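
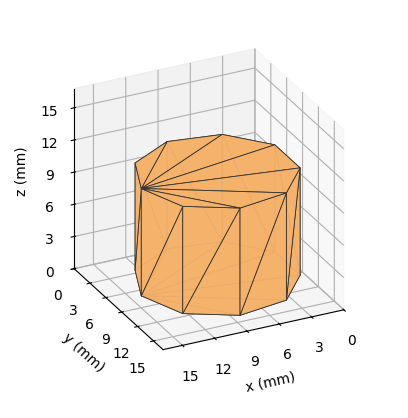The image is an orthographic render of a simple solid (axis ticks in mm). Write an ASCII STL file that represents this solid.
Reading the render: the shape is a regular 9-sided prism (a cylinder approximated with 9 flat sides), circumscribed radius ≈ 7 mm, height ≈ 10 mm (dimensions read to the nearest mm from the axis ticks). For the STL, each face is triangulated and given an outward normal.

solid part
  facet normal 0.0000 0.0000 -1.0000
    outer loop
      vertex 8.216 13.894 0.000
      vertex 12.362 11.500 0.000
      vertex 14.000 7.000 0.000
    endloop
  endfacet
  facet normal 0.0000 0.0000 -1.0000
    outer loop
      vertex 3.500 13.062 0.000
      vertex 8.216 13.894 0.000
      vertex 14.000 7.000 0.000
    endloop
  endfacet
  facet normal 0.0000 0.0000 -1.0000
    outer loop
      vertex 0.422 9.394 0.000
      vertex 3.500 13.062 0.000
      vertex 14.000 7.000 0.000
    endloop
  endfacet
  facet normal 0.0000 0.0000 -1.0000
    outer loop
      vertex 0.422 4.606 0.000
      vertex 0.422 9.394 0.000
      vertex 14.000 7.000 0.000
    endloop
  endfacet
  facet normal 0.0000 0.0000 -1.0000
    outer loop
      vertex 3.500 0.938 0.000
      vertex 0.422 4.606 0.000
      vertex 14.000 7.000 0.000
    endloop
  endfacet
  facet normal 0.0000 0.0000 -1.0000
    outer loop
      vertex 8.216 0.106 0.000
      vertex 3.500 0.938 0.000
      vertex 14.000 7.000 0.000
    endloop
  endfacet
  facet normal 0.0000 0.0000 -1.0000
    outer loop
      vertex 12.362 2.500 0.000
      vertex 8.216 0.106 0.000
      vertex 14.000 7.000 0.000
    endloop
  endfacet
  facet normal 0.0000 0.0000 1.0000
    outer loop
      vertex 14.000 7.000 10.000
      vertex 12.362 11.500 10.000
      vertex 8.216 13.894 10.000
    endloop
  endfacet
  facet normal 0.0000 0.0000 1.0000
    outer loop
      vertex 14.000 7.000 10.000
      vertex 8.216 13.894 10.000
      vertex 3.500 13.062 10.000
    endloop
  endfacet
  facet normal 0.0000 0.0000 1.0000
    outer loop
      vertex 14.000 7.000 10.000
      vertex 3.500 13.062 10.000
      vertex 0.422 9.394 10.000
    endloop
  endfacet
  facet normal 0.0000 0.0000 1.0000
    outer loop
      vertex 14.000 7.000 10.000
      vertex 0.422 9.394 10.000
      vertex 0.422 4.606 10.000
    endloop
  endfacet
  facet normal 0.0000 0.0000 1.0000
    outer loop
      vertex 14.000 7.000 10.000
      vertex 0.422 4.606 10.000
      vertex 3.500 0.938 10.000
    endloop
  endfacet
  facet normal 0.0000 0.0000 1.0000
    outer loop
      vertex 14.000 7.000 10.000
      vertex 3.500 0.938 10.000
      vertex 8.216 0.106 10.000
    endloop
  endfacet
  facet normal 0.0000 0.0000 1.0000
    outer loop
      vertex 14.000 7.000 10.000
      vertex 8.216 0.106 10.000
      vertex 12.362 2.500 10.000
    endloop
  endfacet
  facet normal 0.9397 0.3420 0.0000
    outer loop
      vertex 14.000 7.000 0.000
      vertex 12.362 11.500 0.000
      vertex 12.362 11.500 10.000
    endloop
  endfacet
  facet normal 0.9397 0.3420 0.0000
    outer loop
      vertex 14.000 7.000 0.000
      vertex 12.362 11.500 10.000
      vertex 14.000 7.000 10.000
    endloop
  endfacet
  facet normal 0.5000 0.8660 0.0000
    outer loop
      vertex 12.362 11.500 0.000
      vertex 8.216 13.894 0.000
      vertex 8.216 13.894 10.000
    endloop
  endfacet
  facet normal 0.5000 0.8660 0.0000
    outer loop
      vertex 12.362 11.500 0.000
      vertex 8.216 13.894 10.000
      vertex 12.362 11.500 10.000
    endloop
  endfacet
  facet normal -0.1737 0.9848 0.0000
    outer loop
      vertex 8.216 13.894 0.000
      vertex 3.500 13.062 0.000
      vertex 3.500 13.062 10.000
    endloop
  endfacet
  facet normal -0.1737 0.9848 0.0000
    outer loop
      vertex 8.216 13.894 0.000
      vertex 3.500 13.062 10.000
      vertex 8.216 13.894 10.000
    endloop
  endfacet
  facet normal -0.7660 0.6428 0.0000
    outer loop
      vertex 3.500 13.062 0.000
      vertex 0.422 9.394 0.000
      vertex 0.422 9.394 10.000
    endloop
  endfacet
  facet normal -0.7660 0.6428 0.0000
    outer loop
      vertex 3.500 13.062 0.000
      vertex 0.422 9.394 10.000
      vertex 3.500 13.062 10.000
    endloop
  endfacet
  facet normal -1.0000 0.0000 0.0000
    outer loop
      vertex 0.422 9.394 0.000
      vertex 0.422 4.606 0.000
      vertex 0.422 4.606 10.000
    endloop
  endfacet
  facet normal -1.0000 0.0000 0.0000
    outer loop
      vertex 0.422 9.394 0.000
      vertex 0.422 4.606 10.000
      vertex 0.422 9.394 10.000
    endloop
  endfacet
  facet normal -0.7660 -0.6428 0.0000
    outer loop
      vertex 0.422 4.606 0.000
      vertex 3.500 0.938 0.000
      vertex 3.500 0.938 10.000
    endloop
  endfacet
  facet normal -0.7660 -0.6428 0.0000
    outer loop
      vertex 0.422 4.606 0.000
      vertex 3.500 0.938 10.000
      vertex 0.422 4.606 10.000
    endloop
  endfacet
  facet normal -0.1737 -0.9848 0.0000
    outer loop
      vertex 3.500 0.938 0.000
      vertex 8.216 0.106 0.000
      vertex 8.216 0.106 10.000
    endloop
  endfacet
  facet normal -0.1737 -0.9848 0.0000
    outer loop
      vertex 3.500 0.938 0.000
      vertex 8.216 0.106 10.000
      vertex 3.500 0.938 10.000
    endloop
  endfacet
  facet normal 0.5000 -0.8660 0.0000
    outer loop
      vertex 8.216 0.106 0.000
      vertex 12.362 2.500 0.000
      vertex 12.362 2.500 10.000
    endloop
  endfacet
  facet normal 0.5000 -0.8660 0.0000
    outer loop
      vertex 8.216 0.106 0.000
      vertex 12.362 2.500 10.000
      vertex 8.216 0.106 10.000
    endloop
  endfacet
  facet normal 0.9397 -0.3420 0.0000
    outer loop
      vertex 12.362 2.500 0.000
      vertex 14.000 7.000 0.000
      vertex 14.000 7.000 10.000
    endloop
  endfacet
  facet normal 0.9397 -0.3420 0.0000
    outer loop
      vertex 12.362 2.500 0.000
      vertex 14.000 7.000 10.000
      vertex 12.362 2.500 10.000
    endloop
  endfacet
endsolid part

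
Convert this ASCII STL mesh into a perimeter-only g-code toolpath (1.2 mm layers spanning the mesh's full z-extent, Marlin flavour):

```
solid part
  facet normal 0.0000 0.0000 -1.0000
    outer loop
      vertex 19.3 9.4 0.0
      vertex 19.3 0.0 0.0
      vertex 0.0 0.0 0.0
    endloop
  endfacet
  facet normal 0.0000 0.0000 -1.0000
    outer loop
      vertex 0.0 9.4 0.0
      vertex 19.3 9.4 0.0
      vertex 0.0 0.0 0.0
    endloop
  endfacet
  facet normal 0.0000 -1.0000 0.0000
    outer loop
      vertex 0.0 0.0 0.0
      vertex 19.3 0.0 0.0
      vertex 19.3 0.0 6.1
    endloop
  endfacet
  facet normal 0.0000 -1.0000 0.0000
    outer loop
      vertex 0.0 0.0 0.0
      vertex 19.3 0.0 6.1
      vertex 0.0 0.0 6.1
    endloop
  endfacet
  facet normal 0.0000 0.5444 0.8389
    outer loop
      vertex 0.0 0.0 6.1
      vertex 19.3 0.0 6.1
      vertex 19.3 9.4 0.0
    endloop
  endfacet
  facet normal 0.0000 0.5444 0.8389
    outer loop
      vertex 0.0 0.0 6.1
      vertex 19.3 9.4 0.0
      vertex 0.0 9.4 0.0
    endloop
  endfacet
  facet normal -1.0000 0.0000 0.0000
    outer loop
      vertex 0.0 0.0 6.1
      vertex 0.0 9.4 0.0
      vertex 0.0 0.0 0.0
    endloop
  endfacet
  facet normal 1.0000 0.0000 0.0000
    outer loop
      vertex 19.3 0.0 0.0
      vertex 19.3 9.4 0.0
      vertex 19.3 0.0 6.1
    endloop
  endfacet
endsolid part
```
; perimeter-only toolpath
G21 ; units = mm
G90 ; absolute positioning
G28 ; home
; layer 1
G0 Z1.2
G0 X0.0 Y0.0
G1 X19.3 Y0.0
G1 X19.3 Y7.5
G1 X0.0 Y7.5
G1 X0.0 Y0.0
; layer 2
G0 Z2.4
G0 X0.0 Y0.0
G1 X19.3 Y0.0
G1 X19.3 Y5.6
G1 X0.0 Y5.6
G1 X0.0 Y0.0
; layer 3
G0 Z3.7
G0 X0.0 Y0.0
G1 X19.3 Y0.0
G1 X19.3 Y3.8
G1 X0.0 Y3.8
G1 X0.0 Y0.0
; layer 4
G0 Z4.9
G0 X0.0 Y0.0
G1 X19.3 Y0.0
G1 X19.3 Y1.9
G1 X0.0 Y1.9
G1 X0.0 Y0.0
M2 ; end

The solid is a wedge (ramp): 19.3 × 9.4 mm base, rising to 6.1 mm along the y=0 edge and sloping linearly to z=0 at y=9.4. Slicing at Δz = 1.2 mm — 5 equal slices spanning the solid's height, so layer i sits at z = i·h/5 — gives 4 non-empty perimeters. Each is a 4-segment closed polygon; G0 lifts to the layer z and rapids to the start vertex, then G1 traces the edges. The cross-section shrinks linearly with z (the slice at the apex is degenerate and omitted).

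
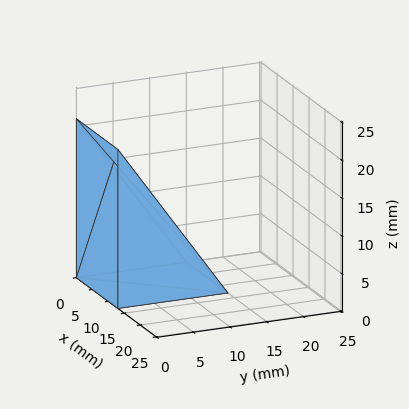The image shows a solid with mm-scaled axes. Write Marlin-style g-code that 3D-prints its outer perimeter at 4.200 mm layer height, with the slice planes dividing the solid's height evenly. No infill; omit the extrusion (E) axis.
Reading the render: the shape is a wedge (ramp): 13 × 15 mm base, rising to 21 mm along the y=0 edge and sloping linearly to z=0 at y=15 (dimensions read to the nearest mm from the axis ticks). For the g-code, the solid's height is divided into equal slices at the stated Δz and each level perimeter traced with G1 moves after a G0 lift.

; perimeter-only toolpath
G21 ; units = mm
G90 ; absolute positioning
G28 ; home
; layer 1
G0 Z4.200
G0 X0.000 Y0.000
G1 X13.000 Y0.000
G1 X13.000 Y12.000
G1 X0.000 Y12.000
G1 X0.000 Y0.000
; layer 2
G0 Z8.400
G0 X0.000 Y0.000
G1 X13.000 Y0.000
G1 X13.000 Y9.000
G1 X0.000 Y9.000
G1 X0.000 Y0.000
; layer 3
G0 Z12.600
G0 X0.000 Y0.000
G1 X13.000 Y0.000
G1 X13.000 Y6.000
G1 X0.000 Y6.000
G1 X0.000 Y0.000
; layer 4
G0 Z16.800
G0 X0.000 Y0.000
G1 X13.000 Y0.000
G1 X13.000 Y3.000
G1 X0.000 Y3.000
G1 X0.000 Y0.000
M2 ; end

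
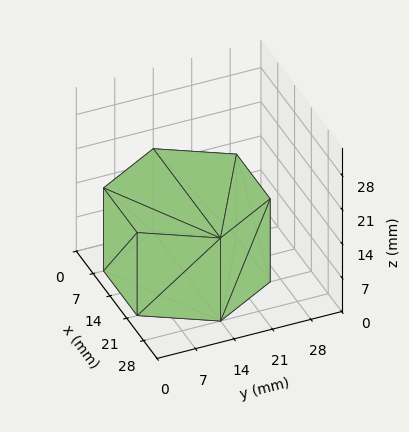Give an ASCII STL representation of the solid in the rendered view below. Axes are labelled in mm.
Reading the render: the shape is a regular 6-sided prism (a cylinder approximated with 6 flat sides), circumscribed radius ≈ 14 mm, height ≈ 17 mm (dimensions read to the nearest mm from the axis ticks). For the STL, each face is triangulated and given an outward normal.

solid part
  facet normal 0.0000 0.0000 -1.0000
    outer loop
      vertex 7.0 26.1 0.0
      vertex 21.0 26.1 0.0
      vertex 28.0 14.0 0.0
    endloop
  endfacet
  facet normal 0.0000 0.0000 -1.0000
    outer loop
      vertex 0.0 14.0 0.0
      vertex 7.0 26.1 0.0
      vertex 28.0 14.0 0.0
    endloop
  endfacet
  facet normal 0.0000 0.0000 -1.0000
    outer loop
      vertex 7.0 1.9 0.0
      vertex 0.0 14.0 0.0
      vertex 28.0 14.0 0.0
    endloop
  endfacet
  facet normal 0.0000 0.0000 -1.0000
    outer loop
      vertex 21.0 1.9 0.0
      vertex 7.0 1.9 0.0
      vertex 28.0 14.0 0.0
    endloop
  endfacet
  facet normal 0.0000 0.0000 1.0000
    outer loop
      vertex 28.0 14.0 17.0
      vertex 21.0 26.1 17.0
      vertex 7.0 26.1 17.0
    endloop
  endfacet
  facet normal 0.0000 0.0000 1.0000
    outer loop
      vertex 28.0 14.0 17.0
      vertex 7.0 26.1 17.0
      vertex 0.0 14.0 17.0
    endloop
  endfacet
  facet normal 0.0000 0.0000 1.0000
    outer loop
      vertex 28.0 14.0 17.0
      vertex 0.0 14.0 17.0
      vertex 7.0 1.9 17.0
    endloop
  endfacet
  facet normal 0.0000 0.0000 1.0000
    outer loop
      vertex 28.0 14.0 17.0
      vertex 7.0 1.9 17.0
      vertex 21.0 1.9 17.0
    endloop
  endfacet
  facet normal 0.8656 0.5008 0.0000
    outer loop
      vertex 28.0 14.0 0.0
      vertex 21.0 26.1 0.0
      vertex 21.0 26.1 17.0
    endloop
  endfacet
  facet normal 0.8656 0.5008 0.0000
    outer loop
      vertex 28.0 14.0 0.0
      vertex 21.0 26.1 17.0
      vertex 28.0 14.0 17.0
    endloop
  endfacet
  facet normal 0.0000 1.0000 0.0000
    outer loop
      vertex 21.0 26.1 0.0
      vertex 7.0 26.1 0.0
      vertex 7.0 26.1 17.0
    endloop
  endfacet
  facet normal 0.0000 1.0000 0.0000
    outer loop
      vertex 21.0 26.1 0.0
      vertex 7.0 26.1 17.0
      vertex 21.0 26.1 17.0
    endloop
  endfacet
  facet normal -0.8656 0.5008 0.0000
    outer loop
      vertex 7.0 26.1 0.0
      vertex 0.0 14.0 0.0
      vertex 0.0 14.0 17.0
    endloop
  endfacet
  facet normal -0.8656 0.5008 0.0000
    outer loop
      vertex 7.0 26.1 0.0
      vertex 0.0 14.0 17.0
      vertex 7.0 26.1 17.0
    endloop
  endfacet
  facet normal -0.8656 -0.5008 0.0000
    outer loop
      vertex 0.0 14.0 0.0
      vertex 7.0 1.9 0.0
      vertex 7.0 1.9 17.0
    endloop
  endfacet
  facet normal -0.8656 -0.5008 0.0000
    outer loop
      vertex 0.0 14.0 0.0
      vertex 7.0 1.9 17.0
      vertex 0.0 14.0 17.0
    endloop
  endfacet
  facet normal 0.0000 -1.0000 0.0000
    outer loop
      vertex 7.0 1.9 0.0
      vertex 21.0 1.9 0.0
      vertex 21.0 1.9 17.0
    endloop
  endfacet
  facet normal 0.0000 -1.0000 0.0000
    outer loop
      vertex 7.0 1.9 0.0
      vertex 21.0 1.9 17.0
      vertex 7.0 1.9 17.0
    endloop
  endfacet
  facet normal 0.8656 -0.5008 0.0000
    outer loop
      vertex 21.0 1.9 0.0
      vertex 28.0 14.0 0.0
      vertex 28.0 14.0 17.0
    endloop
  endfacet
  facet normal 0.8656 -0.5008 0.0000
    outer loop
      vertex 21.0 1.9 0.0
      vertex 28.0 14.0 17.0
      vertex 21.0 1.9 17.0
    endloop
  endfacet
endsolid part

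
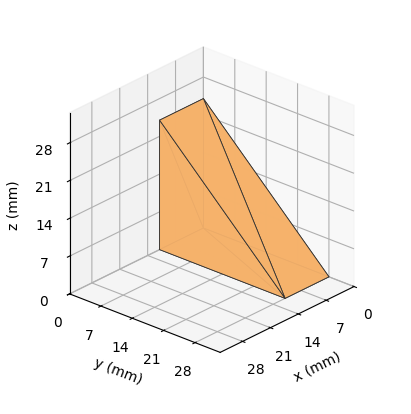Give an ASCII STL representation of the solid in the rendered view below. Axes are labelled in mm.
Reading the render: the shape is a wedge (ramp): 11 × 28 mm base, rising to 24 mm along the y=0 edge and sloping linearly to z=0 at y=28 (dimensions read to the nearest mm from the axis ticks). For the STL, each face is triangulated and given an outward normal.

solid part
  facet normal 0.0000 0.0000 -1.0000
    outer loop
      vertex 11.0 28.0 0.0
      vertex 11.0 0.0 0.0
      vertex 0.0 0.0 0.0
    endloop
  endfacet
  facet normal 0.0000 0.0000 -1.0000
    outer loop
      vertex 0.0 28.0 0.0
      vertex 11.0 28.0 0.0
      vertex 0.0 0.0 0.0
    endloop
  endfacet
  facet normal 0.0000 -1.0000 0.0000
    outer loop
      vertex 0.0 0.0 0.0
      vertex 11.0 0.0 0.0
      vertex 11.0 0.0 24.0
    endloop
  endfacet
  facet normal 0.0000 -1.0000 0.0000
    outer loop
      vertex 0.0 0.0 0.0
      vertex 11.0 0.0 24.0
      vertex 0.0 0.0 24.0
    endloop
  endfacet
  facet normal 0.0000 0.6508 0.7593
    outer loop
      vertex 0.0 0.0 24.0
      vertex 11.0 0.0 24.0
      vertex 11.0 28.0 0.0
    endloop
  endfacet
  facet normal 0.0000 0.6508 0.7593
    outer loop
      vertex 0.0 0.0 24.0
      vertex 11.0 28.0 0.0
      vertex 0.0 28.0 0.0
    endloop
  endfacet
  facet normal -1.0000 0.0000 0.0000
    outer loop
      vertex 0.0 0.0 24.0
      vertex 0.0 28.0 0.0
      vertex 0.0 0.0 0.0
    endloop
  endfacet
  facet normal 1.0000 0.0000 0.0000
    outer loop
      vertex 11.0 0.0 0.0
      vertex 11.0 28.0 0.0
      vertex 11.0 0.0 24.0
    endloop
  endfacet
endsolid part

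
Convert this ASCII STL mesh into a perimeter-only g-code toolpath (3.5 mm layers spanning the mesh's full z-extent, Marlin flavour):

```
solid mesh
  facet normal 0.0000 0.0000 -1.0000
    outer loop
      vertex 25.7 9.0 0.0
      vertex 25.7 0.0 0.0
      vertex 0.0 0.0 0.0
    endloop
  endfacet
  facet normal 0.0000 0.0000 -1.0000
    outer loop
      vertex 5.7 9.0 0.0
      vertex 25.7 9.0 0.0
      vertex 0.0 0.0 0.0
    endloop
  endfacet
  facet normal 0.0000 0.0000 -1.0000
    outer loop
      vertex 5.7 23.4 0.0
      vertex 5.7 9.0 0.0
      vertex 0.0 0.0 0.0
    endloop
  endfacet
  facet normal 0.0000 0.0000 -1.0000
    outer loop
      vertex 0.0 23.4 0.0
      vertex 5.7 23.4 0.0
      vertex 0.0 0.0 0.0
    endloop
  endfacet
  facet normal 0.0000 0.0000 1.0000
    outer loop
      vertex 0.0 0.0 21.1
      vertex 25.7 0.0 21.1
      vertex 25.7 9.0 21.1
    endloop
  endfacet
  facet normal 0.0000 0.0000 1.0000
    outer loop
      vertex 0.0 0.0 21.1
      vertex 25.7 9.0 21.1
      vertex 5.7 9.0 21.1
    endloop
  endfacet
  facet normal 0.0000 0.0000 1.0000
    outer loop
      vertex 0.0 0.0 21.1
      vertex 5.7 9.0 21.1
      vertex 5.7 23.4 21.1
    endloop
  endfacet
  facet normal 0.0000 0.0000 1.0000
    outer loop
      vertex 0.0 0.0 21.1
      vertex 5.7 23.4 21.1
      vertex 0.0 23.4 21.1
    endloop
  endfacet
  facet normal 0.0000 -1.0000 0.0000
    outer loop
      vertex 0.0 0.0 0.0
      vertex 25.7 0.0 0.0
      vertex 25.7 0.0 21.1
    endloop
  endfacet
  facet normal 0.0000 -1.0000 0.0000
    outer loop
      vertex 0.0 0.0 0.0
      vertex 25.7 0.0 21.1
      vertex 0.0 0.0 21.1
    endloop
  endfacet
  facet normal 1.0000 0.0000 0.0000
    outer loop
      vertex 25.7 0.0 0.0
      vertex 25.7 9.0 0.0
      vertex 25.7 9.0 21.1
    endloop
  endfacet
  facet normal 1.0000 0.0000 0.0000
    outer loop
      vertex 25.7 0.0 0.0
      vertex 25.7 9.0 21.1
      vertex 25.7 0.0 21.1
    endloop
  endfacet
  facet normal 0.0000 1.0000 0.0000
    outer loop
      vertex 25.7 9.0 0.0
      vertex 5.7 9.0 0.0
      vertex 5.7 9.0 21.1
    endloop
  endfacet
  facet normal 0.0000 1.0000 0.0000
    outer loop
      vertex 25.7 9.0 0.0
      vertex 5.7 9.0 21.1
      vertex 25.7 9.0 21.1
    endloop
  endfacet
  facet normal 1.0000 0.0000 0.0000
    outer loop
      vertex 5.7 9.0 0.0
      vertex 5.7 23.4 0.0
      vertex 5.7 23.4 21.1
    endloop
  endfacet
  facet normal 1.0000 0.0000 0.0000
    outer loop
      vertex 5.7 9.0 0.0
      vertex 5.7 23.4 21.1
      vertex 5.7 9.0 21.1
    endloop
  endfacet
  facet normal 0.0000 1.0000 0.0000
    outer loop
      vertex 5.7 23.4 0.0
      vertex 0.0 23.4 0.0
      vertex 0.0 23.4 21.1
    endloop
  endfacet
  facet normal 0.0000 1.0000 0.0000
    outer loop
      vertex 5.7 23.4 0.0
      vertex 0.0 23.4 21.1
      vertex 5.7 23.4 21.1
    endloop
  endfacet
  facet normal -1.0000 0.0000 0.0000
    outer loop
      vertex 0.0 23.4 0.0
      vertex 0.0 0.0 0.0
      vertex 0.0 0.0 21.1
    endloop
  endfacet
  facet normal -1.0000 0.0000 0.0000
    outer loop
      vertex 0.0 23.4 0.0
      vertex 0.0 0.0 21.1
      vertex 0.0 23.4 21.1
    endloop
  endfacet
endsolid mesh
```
; perimeter-only toolpath
G21 ; units = mm
G90 ; absolute positioning
G28 ; home
; layer 1
G0 Z3.5
G0 X0.0 Y0.0
G1 X25.7 Y0.0
G1 X25.7 Y9.0
G1 X5.7 Y9.0
G1 X5.7 Y23.4
G1 X0.0 Y23.4
G1 X0.0 Y0.0
; layer 2
G0 Z7.0
G0 X0.0 Y0.0
G1 X25.7 Y0.0
G1 X25.7 Y9.0
G1 X5.7 Y9.0
G1 X5.7 Y23.4
G1 X0.0 Y23.4
G1 X0.0 Y0.0
; layer 3
G0 Z10.6
G0 X0.0 Y0.0
G1 X25.7 Y0.0
G1 X25.7 Y9.0
G1 X5.7 Y9.0
G1 X5.7 Y23.4
G1 X0.0 Y23.4
G1 X0.0 Y0.0
; layer 4
G0 Z14.1
G0 X0.0 Y0.0
G1 X25.7 Y0.0
G1 X25.7 Y9.0
G1 X5.7 Y9.0
G1 X5.7 Y23.4
G1 X0.0 Y23.4
G1 X0.0 Y0.0
; layer 5
G0 Z17.6
G0 X0.0 Y0.0
G1 X25.7 Y0.0
G1 X25.7 Y9.0
G1 X5.7 Y9.0
G1 X5.7 Y23.4
G1 X0.0 Y23.4
G1 X0.0 Y0.0
; layer 6
G0 Z21.1
G0 X0.0 Y0.0
G1 X25.7 Y0.0
G1 X25.7 Y9.0
G1 X5.7 Y9.0
G1 X5.7 Y23.4
G1 X0.0 Y23.4
G1 X0.0 Y0.0
M2 ; end

The solid is an L-shaped prism: outer 25.7 × 23.4 mm, arm thicknesses ≈ 9 mm (horizontal) and 5.7 mm (vertical), extruded 21.1 mm in z. Slicing at Δz = 3.5 mm — 6 equal slices spanning the solid's height, so layer i sits at z = i·h/6 — gives 6 non-empty perimeters. Each is a 6-segment closed polygon; G0 lifts to the layer z and rapids to the start vertex, then G1 traces the edges.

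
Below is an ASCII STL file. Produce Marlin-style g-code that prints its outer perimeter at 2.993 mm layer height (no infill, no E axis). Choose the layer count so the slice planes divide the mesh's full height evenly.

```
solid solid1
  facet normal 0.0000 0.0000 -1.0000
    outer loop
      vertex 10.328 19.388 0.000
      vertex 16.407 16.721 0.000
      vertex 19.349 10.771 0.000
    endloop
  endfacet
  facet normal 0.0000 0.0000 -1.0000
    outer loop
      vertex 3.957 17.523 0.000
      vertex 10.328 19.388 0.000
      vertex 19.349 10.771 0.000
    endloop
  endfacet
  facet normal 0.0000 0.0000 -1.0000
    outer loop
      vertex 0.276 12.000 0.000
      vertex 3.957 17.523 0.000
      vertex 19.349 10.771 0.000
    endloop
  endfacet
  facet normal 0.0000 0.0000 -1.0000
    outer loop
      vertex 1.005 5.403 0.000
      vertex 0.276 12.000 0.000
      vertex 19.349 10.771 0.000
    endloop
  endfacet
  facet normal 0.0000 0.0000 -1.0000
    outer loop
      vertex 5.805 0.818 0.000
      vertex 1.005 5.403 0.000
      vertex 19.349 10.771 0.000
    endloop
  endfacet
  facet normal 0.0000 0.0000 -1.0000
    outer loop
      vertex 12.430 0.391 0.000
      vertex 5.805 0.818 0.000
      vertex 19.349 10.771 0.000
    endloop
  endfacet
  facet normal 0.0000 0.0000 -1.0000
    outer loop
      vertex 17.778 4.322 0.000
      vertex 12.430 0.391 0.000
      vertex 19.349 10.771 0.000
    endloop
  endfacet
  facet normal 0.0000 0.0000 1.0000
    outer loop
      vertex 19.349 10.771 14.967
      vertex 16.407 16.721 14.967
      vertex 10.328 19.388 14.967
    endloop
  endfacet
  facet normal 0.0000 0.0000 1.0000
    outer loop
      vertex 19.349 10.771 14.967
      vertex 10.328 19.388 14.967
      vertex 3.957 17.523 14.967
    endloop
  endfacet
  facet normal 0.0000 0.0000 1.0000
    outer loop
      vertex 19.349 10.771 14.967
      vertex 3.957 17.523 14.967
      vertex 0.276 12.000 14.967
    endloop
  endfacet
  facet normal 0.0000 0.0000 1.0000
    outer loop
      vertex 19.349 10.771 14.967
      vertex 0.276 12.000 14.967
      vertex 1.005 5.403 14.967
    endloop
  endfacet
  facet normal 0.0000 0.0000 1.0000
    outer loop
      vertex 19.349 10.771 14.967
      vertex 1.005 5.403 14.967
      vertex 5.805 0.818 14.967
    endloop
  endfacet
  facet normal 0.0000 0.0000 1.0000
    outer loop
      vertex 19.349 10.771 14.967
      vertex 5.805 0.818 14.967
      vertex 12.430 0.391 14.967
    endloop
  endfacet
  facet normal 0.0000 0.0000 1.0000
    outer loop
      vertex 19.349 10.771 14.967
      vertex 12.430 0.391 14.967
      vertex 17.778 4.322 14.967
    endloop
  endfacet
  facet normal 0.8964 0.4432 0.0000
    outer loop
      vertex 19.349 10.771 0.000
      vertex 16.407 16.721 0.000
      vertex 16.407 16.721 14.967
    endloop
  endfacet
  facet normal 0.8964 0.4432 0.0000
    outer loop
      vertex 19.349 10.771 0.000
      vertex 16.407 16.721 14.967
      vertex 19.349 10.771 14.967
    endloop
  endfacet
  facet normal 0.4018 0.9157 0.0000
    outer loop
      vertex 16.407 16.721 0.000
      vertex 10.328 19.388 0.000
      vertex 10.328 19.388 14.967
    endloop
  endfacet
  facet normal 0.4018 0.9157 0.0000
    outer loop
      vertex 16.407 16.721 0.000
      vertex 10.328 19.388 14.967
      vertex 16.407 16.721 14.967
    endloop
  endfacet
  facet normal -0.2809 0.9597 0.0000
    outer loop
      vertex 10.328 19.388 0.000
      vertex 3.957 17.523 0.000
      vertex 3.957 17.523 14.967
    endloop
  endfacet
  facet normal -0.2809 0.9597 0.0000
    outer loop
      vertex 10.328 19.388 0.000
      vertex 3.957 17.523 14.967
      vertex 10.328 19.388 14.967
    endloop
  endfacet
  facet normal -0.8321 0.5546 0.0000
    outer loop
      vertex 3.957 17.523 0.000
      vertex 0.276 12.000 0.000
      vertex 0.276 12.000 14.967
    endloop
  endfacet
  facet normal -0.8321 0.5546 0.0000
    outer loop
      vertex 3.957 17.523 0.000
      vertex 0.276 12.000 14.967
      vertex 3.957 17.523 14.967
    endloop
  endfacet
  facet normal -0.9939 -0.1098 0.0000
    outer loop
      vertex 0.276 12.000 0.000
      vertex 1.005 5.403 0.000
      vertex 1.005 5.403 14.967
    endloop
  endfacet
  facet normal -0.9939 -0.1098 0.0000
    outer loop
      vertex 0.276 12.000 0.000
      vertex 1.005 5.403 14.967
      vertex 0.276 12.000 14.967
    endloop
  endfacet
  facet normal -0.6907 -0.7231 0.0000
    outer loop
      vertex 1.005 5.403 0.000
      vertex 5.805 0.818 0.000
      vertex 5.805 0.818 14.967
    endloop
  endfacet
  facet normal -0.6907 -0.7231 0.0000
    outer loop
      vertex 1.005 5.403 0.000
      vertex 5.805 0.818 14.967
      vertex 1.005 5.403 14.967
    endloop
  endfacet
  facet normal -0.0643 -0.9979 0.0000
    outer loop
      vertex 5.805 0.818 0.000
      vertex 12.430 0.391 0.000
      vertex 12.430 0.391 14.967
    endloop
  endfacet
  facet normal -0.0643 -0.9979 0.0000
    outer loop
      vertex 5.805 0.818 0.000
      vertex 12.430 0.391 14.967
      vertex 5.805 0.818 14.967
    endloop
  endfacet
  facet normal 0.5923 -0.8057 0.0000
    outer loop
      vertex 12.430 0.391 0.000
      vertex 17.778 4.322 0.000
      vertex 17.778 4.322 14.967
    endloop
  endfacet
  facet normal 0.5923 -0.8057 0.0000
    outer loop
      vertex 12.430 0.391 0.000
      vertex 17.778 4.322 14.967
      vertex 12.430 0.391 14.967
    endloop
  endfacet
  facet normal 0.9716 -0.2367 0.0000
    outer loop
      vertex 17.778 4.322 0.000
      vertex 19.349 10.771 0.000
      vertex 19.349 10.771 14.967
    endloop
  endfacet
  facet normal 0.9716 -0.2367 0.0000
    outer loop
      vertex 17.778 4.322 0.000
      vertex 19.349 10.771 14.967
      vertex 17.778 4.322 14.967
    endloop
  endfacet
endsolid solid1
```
; perimeter-only toolpath
G21 ; units = mm
G90 ; absolute positioning
G28 ; home
; layer 1
G0 Z2.993
G0 X19.349 Y10.771
G1 X16.407 Y16.721
G1 X10.328 Y19.388
G1 X3.957 Y17.523
G1 X0.276 Y12.000
G1 X1.005 Y5.403
G1 X5.805 Y0.818
G1 X12.430 Y0.391
G1 X17.778 Y4.322
G1 X19.349 Y10.771
; layer 2
G0 Z5.987
G0 X19.349 Y10.771
G1 X16.407 Y16.721
G1 X10.328 Y19.388
G1 X3.957 Y17.523
G1 X0.276 Y12.000
G1 X1.005 Y5.403
G1 X5.805 Y0.818
G1 X12.430 Y0.391
G1 X17.778 Y4.322
G1 X19.349 Y10.771
; layer 3
G0 Z8.980
G0 X19.349 Y10.771
G1 X16.407 Y16.721
G1 X10.328 Y19.388
G1 X3.957 Y17.523
G1 X0.276 Y12.000
G1 X1.005 Y5.403
G1 X5.805 Y0.818
G1 X12.430 Y0.391
G1 X17.778 Y4.322
G1 X19.349 Y10.771
; layer 4
G0 Z11.974
G0 X19.349 Y10.771
G1 X16.407 Y16.721
G1 X10.328 Y19.388
G1 X3.957 Y17.523
G1 X0.276 Y12.000
G1 X1.005 Y5.403
G1 X5.805 Y0.818
G1 X12.430 Y0.391
G1 X17.778 Y4.322
G1 X19.349 Y10.771
; layer 5
G0 Z14.967
G0 X19.349 Y10.771
G1 X16.407 Y16.721
G1 X10.328 Y19.388
G1 X3.957 Y17.523
G1 X0.276 Y12.000
G1 X1.005 Y5.403
G1 X5.805 Y0.818
G1 X12.430 Y0.391
G1 X17.778 Y4.322
G1 X19.349 Y10.771
M2 ; end

The solid is a regular 9-sided prism (a cylinder approximated with 9 flat sides), circumscribed radius ≈ 9.7 mm, height ≈ 15 mm. Slicing at Δz = 2.993 mm — 5 equal slices spanning the solid's height, so layer i sits at z = i·h/5 — gives 5 non-empty perimeters. Each is a 9-segment closed polygon; G0 lifts to the layer z and rapids to the start vertex, then G1 traces the edges.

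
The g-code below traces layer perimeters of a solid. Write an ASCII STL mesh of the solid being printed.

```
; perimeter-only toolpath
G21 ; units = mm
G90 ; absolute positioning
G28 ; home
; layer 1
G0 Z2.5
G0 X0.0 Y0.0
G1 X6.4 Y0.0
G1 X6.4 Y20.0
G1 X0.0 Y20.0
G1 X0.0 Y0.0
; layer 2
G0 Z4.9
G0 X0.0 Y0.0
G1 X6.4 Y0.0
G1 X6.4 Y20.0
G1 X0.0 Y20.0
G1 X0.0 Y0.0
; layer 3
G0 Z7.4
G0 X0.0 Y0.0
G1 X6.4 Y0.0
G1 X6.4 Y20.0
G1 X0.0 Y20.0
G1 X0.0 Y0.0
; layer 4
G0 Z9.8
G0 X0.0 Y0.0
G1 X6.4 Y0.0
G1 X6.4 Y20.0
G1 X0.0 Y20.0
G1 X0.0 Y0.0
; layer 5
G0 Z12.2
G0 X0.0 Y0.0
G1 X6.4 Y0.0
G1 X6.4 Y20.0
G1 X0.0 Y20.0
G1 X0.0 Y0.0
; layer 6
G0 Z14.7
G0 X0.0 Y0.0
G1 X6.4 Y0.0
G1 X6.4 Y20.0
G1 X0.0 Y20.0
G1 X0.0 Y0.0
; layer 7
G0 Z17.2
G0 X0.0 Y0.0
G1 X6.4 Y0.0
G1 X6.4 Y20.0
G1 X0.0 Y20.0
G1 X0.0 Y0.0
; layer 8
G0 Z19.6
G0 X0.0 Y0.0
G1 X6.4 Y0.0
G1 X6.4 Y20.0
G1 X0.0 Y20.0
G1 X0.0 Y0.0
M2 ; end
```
solid part
  facet normal 0.0000 0.0000 -1.0000
    outer loop
      vertex 6.4 20.0 0.0
      vertex 6.4 0.0 0.0
      vertex 0.0 0.0 0.0
    endloop
  endfacet
  facet normal 0.0000 0.0000 -1.0000
    outer loop
      vertex 0.0 20.0 0.0
      vertex 6.4 20.0 0.0
      vertex 0.0 0.0 0.0
    endloop
  endfacet
  facet normal 0.0000 0.0000 1.0000
    outer loop
      vertex 0.0 0.0 19.6
      vertex 6.4 0.0 19.6
      vertex 6.4 20.0 19.6
    endloop
  endfacet
  facet normal 0.0000 0.0000 1.0000
    outer loop
      vertex 0.0 0.0 19.6
      vertex 6.4 20.0 19.6
      vertex 0.0 20.0 19.6
    endloop
  endfacet
  facet normal 0.0000 -1.0000 0.0000
    outer loop
      vertex 0.0 0.0 0.0
      vertex 6.4 0.0 0.0
      vertex 6.4 0.0 19.6
    endloop
  endfacet
  facet normal 0.0000 -1.0000 0.0000
    outer loop
      vertex 0.0 0.0 0.0
      vertex 6.4 0.0 19.6
      vertex 0.0 0.0 19.6
    endloop
  endfacet
  facet normal 0.0000 1.0000 0.0000
    outer loop
      vertex 6.4 20.0 19.6
      vertex 6.4 20.0 0.0
      vertex 0.0 20.0 0.0
    endloop
  endfacet
  facet normal 0.0000 1.0000 0.0000
    outer loop
      vertex 0.0 20.0 19.6
      vertex 6.4 20.0 19.6
      vertex 0.0 20.0 0.0
    endloop
  endfacet
  facet normal -1.0000 0.0000 0.0000
    outer loop
      vertex 0.0 20.0 19.6
      vertex 0.0 20.0 0.0
      vertex 0.0 0.0 0.0
    endloop
  endfacet
  facet normal -1.0000 0.0000 0.0000
    outer loop
      vertex 0.0 0.0 19.6
      vertex 0.0 20.0 19.6
      vertex 0.0 0.0 0.0
    endloop
  endfacet
  facet normal 1.0000 0.0000 0.0000
    outer loop
      vertex 6.4 0.0 0.0
      vertex 6.4 20.0 0.0
      vertex 6.4 20.0 19.6
    endloop
  endfacet
  facet normal 1.0000 0.0000 0.0000
    outer loop
      vertex 6.4 0.0 0.0
      vertex 6.4 20.0 19.6
      vertex 6.4 0.0 19.6
    endloop
  endfacet
endsolid part

The G0 Z moves step by Δz≈2.5 mm. Every layer's G1 loop is the same polygon, so the solid is a straight extrusion of it from z=0 to z≈19.6. Closing with flat bottom and top caps and triangulating gives 12 facets — a rectangular box, roughly 6.4 × 20 mm footprint and 19.6 mm tall.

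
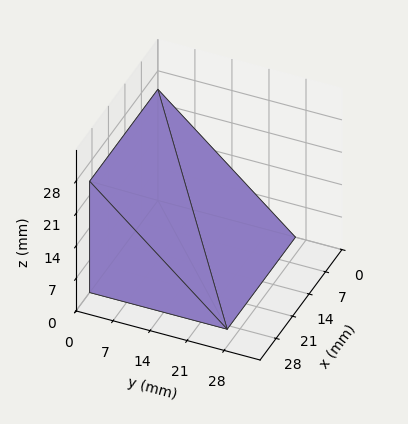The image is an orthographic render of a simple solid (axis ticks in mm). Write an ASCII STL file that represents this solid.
Reading the render: the shape is a wedge (ramp): 29 × 26 mm base, rising to 24 mm along the y=0 edge and sloping linearly to z=0 at y=26 (dimensions read to the nearest mm from the axis ticks). For the STL, each face is triangulated and given an outward normal.

solid part
  facet normal 0.0000 0.0000 -1.0000
    outer loop
      vertex 29.00 26.00 0.00
      vertex 29.00 0.00 0.00
      vertex 0.00 0.00 0.00
    endloop
  endfacet
  facet normal 0.0000 0.0000 -1.0000
    outer loop
      vertex 0.00 26.00 0.00
      vertex 29.00 26.00 0.00
      vertex 0.00 0.00 0.00
    endloop
  endfacet
  facet normal 0.0000 -1.0000 0.0000
    outer loop
      vertex 0.00 0.00 0.00
      vertex 29.00 0.00 0.00
      vertex 29.00 0.00 24.00
    endloop
  endfacet
  facet normal 0.0000 -1.0000 0.0000
    outer loop
      vertex 0.00 0.00 0.00
      vertex 29.00 0.00 24.00
      vertex 0.00 0.00 24.00
    endloop
  endfacet
  facet normal 0.0000 0.6783 0.7348
    outer loop
      vertex 0.00 0.00 24.00
      vertex 29.00 0.00 24.00
      vertex 29.00 26.00 0.00
    endloop
  endfacet
  facet normal 0.0000 0.6783 0.7348
    outer loop
      vertex 0.00 0.00 24.00
      vertex 29.00 26.00 0.00
      vertex 0.00 26.00 0.00
    endloop
  endfacet
  facet normal -1.0000 0.0000 0.0000
    outer loop
      vertex 0.00 0.00 24.00
      vertex 0.00 26.00 0.00
      vertex 0.00 0.00 0.00
    endloop
  endfacet
  facet normal 1.0000 0.0000 0.0000
    outer loop
      vertex 29.00 0.00 0.00
      vertex 29.00 26.00 0.00
      vertex 29.00 0.00 24.00
    endloop
  endfacet
endsolid part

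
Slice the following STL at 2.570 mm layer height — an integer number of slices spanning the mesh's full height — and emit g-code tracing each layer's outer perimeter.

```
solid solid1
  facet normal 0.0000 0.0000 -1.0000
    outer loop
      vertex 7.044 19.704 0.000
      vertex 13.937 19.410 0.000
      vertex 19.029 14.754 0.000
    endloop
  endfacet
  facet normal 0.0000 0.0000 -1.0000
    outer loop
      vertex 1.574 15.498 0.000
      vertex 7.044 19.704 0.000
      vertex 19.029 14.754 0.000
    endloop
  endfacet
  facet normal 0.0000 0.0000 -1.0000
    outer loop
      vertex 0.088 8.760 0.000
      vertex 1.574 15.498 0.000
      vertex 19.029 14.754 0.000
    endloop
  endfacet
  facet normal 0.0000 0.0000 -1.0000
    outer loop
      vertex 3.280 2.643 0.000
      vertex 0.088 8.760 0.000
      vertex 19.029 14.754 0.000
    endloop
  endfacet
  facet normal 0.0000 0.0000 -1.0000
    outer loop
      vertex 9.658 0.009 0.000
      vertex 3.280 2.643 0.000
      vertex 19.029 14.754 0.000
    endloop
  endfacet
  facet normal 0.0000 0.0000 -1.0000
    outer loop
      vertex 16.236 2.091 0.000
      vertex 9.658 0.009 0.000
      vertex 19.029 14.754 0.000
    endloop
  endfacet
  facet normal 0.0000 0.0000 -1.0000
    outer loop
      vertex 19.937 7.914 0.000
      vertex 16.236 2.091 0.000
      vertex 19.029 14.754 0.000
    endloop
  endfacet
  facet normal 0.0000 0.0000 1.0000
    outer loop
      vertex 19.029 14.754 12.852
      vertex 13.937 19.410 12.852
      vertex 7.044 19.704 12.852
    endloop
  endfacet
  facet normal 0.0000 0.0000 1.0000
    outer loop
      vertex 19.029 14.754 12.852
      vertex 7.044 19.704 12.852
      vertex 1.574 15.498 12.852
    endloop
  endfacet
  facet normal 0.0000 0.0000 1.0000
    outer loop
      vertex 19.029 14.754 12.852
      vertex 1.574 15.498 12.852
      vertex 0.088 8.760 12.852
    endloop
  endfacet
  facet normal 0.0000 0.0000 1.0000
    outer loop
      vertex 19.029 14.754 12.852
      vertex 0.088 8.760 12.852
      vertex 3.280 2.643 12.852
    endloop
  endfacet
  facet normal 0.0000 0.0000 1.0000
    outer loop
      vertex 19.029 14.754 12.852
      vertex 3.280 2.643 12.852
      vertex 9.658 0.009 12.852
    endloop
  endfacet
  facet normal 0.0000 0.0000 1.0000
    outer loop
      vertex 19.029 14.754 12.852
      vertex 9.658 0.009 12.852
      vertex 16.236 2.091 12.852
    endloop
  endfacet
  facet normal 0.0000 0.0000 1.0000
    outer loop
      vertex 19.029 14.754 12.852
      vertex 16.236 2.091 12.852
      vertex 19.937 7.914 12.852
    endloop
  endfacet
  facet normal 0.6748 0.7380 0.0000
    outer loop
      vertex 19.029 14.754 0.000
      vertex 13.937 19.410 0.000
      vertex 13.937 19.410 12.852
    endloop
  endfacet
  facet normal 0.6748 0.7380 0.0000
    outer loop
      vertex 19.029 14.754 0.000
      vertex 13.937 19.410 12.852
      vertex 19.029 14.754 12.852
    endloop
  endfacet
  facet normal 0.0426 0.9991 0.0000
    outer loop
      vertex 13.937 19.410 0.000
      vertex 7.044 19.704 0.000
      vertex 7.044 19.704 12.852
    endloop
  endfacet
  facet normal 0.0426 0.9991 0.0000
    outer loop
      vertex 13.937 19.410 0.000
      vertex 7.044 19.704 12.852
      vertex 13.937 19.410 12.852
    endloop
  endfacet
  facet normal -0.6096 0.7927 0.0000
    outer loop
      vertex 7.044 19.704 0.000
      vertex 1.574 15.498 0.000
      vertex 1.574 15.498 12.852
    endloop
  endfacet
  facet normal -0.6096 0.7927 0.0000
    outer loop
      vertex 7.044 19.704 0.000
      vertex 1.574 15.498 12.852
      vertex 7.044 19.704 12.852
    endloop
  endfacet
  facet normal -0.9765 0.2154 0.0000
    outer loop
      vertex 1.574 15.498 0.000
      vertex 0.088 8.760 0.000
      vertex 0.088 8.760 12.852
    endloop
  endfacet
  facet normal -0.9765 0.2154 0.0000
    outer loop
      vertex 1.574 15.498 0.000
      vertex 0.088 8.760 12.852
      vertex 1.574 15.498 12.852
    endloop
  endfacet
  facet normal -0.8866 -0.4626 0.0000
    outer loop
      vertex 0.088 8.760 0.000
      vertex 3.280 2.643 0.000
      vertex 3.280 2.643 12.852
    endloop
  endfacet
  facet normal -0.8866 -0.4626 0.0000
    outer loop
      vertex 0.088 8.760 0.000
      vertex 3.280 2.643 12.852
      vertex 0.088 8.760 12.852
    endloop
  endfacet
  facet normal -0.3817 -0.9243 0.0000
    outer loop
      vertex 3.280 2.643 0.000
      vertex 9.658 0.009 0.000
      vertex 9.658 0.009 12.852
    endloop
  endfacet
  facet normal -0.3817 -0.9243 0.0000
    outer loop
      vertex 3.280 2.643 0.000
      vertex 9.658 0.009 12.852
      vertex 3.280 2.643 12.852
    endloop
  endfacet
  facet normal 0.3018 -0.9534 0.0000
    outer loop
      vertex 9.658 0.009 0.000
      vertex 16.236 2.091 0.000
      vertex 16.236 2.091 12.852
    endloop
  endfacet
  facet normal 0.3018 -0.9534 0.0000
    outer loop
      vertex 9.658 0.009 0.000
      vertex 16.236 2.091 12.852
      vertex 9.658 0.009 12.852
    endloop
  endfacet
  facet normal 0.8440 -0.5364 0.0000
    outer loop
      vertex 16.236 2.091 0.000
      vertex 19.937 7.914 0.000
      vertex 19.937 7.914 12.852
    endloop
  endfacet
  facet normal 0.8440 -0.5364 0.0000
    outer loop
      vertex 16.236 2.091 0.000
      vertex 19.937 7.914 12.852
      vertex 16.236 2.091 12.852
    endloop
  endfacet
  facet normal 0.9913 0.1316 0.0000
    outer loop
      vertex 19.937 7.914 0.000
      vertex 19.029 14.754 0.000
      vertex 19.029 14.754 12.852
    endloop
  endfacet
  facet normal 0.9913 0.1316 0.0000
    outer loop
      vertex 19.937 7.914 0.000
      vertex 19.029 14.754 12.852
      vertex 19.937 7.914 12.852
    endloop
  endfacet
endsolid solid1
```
; perimeter-only toolpath
G21 ; units = mm
G90 ; absolute positioning
G28 ; home
; layer 1
G0 Z2.570
G0 X19.029 Y14.754
G1 X13.937 Y19.410
G1 X7.044 Y19.704
G1 X1.574 Y15.498
G1 X0.088 Y8.760
G1 X3.280 Y2.643
G1 X9.658 Y0.009
G1 X16.236 Y2.091
G1 X19.937 Y7.914
G1 X19.029 Y14.754
; layer 2
G0 Z5.141
G0 X19.029 Y14.754
G1 X13.937 Y19.410
G1 X7.044 Y19.704
G1 X1.574 Y15.498
G1 X0.088 Y8.760
G1 X3.280 Y2.643
G1 X9.658 Y0.009
G1 X16.236 Y2.091
G1 X19.937 Y7.914
G1 X19.029 Y14.754
; layer 3
G0 Z7.711
G0 X19.029 Y14.754
G1 X13.937 Y19.410
G1 X7.044 Y19.704
G1 X1.574 Y15.498
G1 X0.088 Y8.760
G1 X3.280 Y2.643
G1 X9.658 Y0.009
G1 X16.236 Y2.091
G1 X19.937 Y7.914
G1 X19.029 Y14.754
; layer 4
G0 Z10.282
G0 X19.029 Y14.754
G1 X13.937 Y19.410
G1 X7.044 Y19.704
G1 X1.574 Y15.498
G1 X0.088 Y8.760
G1 X3.280 Y2.643
G1 X9.658 Y0.009
G1 X16.236 Y2.091
G1 X19.937 Y7.914
G1 X19.029 Y14.754
; layer 5
G0 Z12.852
G0 X19.029 Y14.754
G1 X13.937 Y19.410
G1 X7.044 Y19.704
G1 X1.574 Y15.498
G1 X0.088 Y8.760
G1 X3.280 Y2.643
G1 X9.658 Y0.009
G1 X16.236 Y2.091
G1 X19.937 Y7.914
G1 X19.029 Y14.754
M2 ; end

The solid is a regular 9-sided prism (a cylinder approximated with 9 flat sides), circumscribed radius ≈ 10.1 mm, height ≈ 12.9 mm. Slicing at Δz = 2.570 mm — 5 equal slices spanning the solid's height, so layer i sits at z = i·h/5 — gives 5 non-empty perimeters. Each is a 9-segment closed polygon; G0 lifts to the layer z and rapids to the start vertex, then G1 traces the edges.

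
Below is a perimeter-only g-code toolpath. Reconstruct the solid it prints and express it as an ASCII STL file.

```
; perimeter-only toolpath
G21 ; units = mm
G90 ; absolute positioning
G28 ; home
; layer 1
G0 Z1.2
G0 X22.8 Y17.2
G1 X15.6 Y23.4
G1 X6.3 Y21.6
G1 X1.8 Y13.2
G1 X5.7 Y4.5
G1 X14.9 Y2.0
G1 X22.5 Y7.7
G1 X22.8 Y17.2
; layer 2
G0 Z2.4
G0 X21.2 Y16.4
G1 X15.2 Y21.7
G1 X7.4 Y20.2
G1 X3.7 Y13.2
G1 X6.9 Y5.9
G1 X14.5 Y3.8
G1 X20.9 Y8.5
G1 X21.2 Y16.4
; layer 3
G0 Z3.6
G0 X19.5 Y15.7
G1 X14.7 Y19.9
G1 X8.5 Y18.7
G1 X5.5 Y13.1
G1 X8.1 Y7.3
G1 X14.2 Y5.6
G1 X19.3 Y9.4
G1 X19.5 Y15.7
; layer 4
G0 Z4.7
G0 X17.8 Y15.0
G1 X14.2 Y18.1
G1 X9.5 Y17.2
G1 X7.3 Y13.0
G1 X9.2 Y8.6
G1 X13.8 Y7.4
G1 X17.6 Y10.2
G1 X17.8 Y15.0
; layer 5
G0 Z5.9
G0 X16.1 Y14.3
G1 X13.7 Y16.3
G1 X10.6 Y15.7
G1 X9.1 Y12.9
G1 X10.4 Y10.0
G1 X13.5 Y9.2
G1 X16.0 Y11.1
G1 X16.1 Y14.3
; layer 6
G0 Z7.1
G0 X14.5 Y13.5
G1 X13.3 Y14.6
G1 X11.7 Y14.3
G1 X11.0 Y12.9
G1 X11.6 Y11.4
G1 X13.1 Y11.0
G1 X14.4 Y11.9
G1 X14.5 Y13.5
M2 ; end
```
solid part
  facet normal 0.0000 0.0000 -1.0000
    outer loop
      vertex 5.2 23.1 0.0
      vertex 16.1 25.2 0.0
      vertex 24.5 17.9 0.0
    endloop
  endfacet
  facet normal 0.0000 0.0000 -1.0000
    outer loop
      vertex 0.0 13.3 0.0
      vertex 5.2 23.1 0.0
      vertex 24.5 17.9 0.0
    endloop
  endfacet
  facet normal 0.0000 0.0000 -1.0000
    outer loop
      vertex 4.5 3.1 0.0
      vertex 0.0 13.3 0.0
      vertex 24.5 17.9 0.0
    endloop
  endfacet
  facet normal 0.0000 0.0000 -1.0000
    outer loop
      vertex 15.2 0.2 0.0
      vertex 4.5 3.1 0.0
      vertex 24.5 17.9 0.0
    endloop
  endfacet
  facet normal 0.0000 0.0000 -1.0000
    outer loop
      vertex 24.1 6.8 0.0
      vertex 15.2 0.2 0.0
      vertex 24.5 17.9 0.0
    endloop
  endfacet
  facet normal 0.3834 0.4411 0.8114
    outer loop
      vertex 24.5 17.9 0.0
      vertex 16.1 25.2 0.0
      vertex 12.8 12.8 8.3
    endloop
  endfacet
  facet normal -0.1104 0.5730 0.8121
    outer loop
      vertex 16.1 25.2 0.0
      vertex 5.2 23.1 0.0
      vertex 12.8 12.8 8.3
    endloop
  endfacet
  facet normal -0.5157 0.2737 0.8119
    outer loop
      vertex 5.2 23.1 0.0
      vertex 0.0 13.3 0.0
      vertex 12.8 12.8 8.3
    endloop
  endfacet
  facet normal -0.5352 -0.2361 0.8111
    outer loop
      vertex 0.0 13.3 0.0
      vertex 4.5 3.1 0.0
      vertex 12.8 12.8 8.3
    endloop
  endfacet
  facet normal -0.1528 -0.5638 0.8117
    outer loop
      vertex 4.5 3.1 0.0
      vertex 15.2 0.2 0.0
      vertex 12.8 12.8 8.3
    endloop
  endfacet
  facet normal 0.3476 -0.4687 0.8121
    outer loop
      vertex 15.2 0.2 0.0
      vertex 24.1 6.8 0.0
      vertex 12.8 12.8 8.3
    endloop
  endfacet
  facet normal 0.5846 -0.0211 0.8111
    outer loop
      vertex 24.1 6.8 0.0
      vertex 24.5 17.9 0.0
      vertex 12.8 12.8 8.3
    endloop
  endfacet
endsolid part

The G0 Z moves step by Δz≈1.2 mm. The G1 loops shrink linearly with z, so the solid tapers from its base footprint up to z≈8.3. Closing with a flat bottom cap and the tapered top and triangulating gives 12 facets — a regular 7-sided pyramid, base circumscribed radius ≈ 12.8 mm, apex at z ≈ 8.3 mm.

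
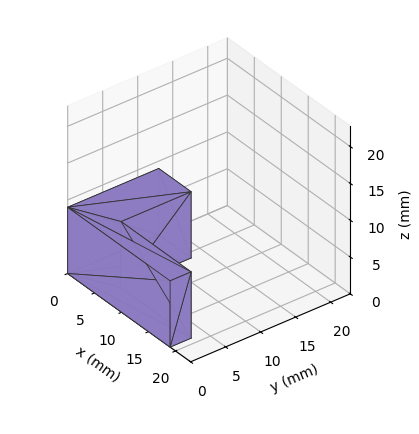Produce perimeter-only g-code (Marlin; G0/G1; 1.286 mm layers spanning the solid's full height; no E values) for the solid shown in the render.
Reading the render: the shape is an L-shaped prism: outer 19 × 13 mm, arm thicknesses ≈ 3 mm (horizontal) and 6 mm (vertical), extruded 9 mm in z (dimensions read to the nearest mm from the axis ticks). For the g-code, the solid's height is divided into equal slices at the stated Δz and each level perimeter traced with G1 moves after a G0 lift.

; perimeter-only toolpath
G21 ; units = mm
G90 ; absolute positioning
G28 ; home
; layer 1
G0 Z1.286
G0 X0.000 Y0.000
G1 X19.000 Y0.000
G1 X19.000 Y3.000
G1 X6.000 Y3.000
G1 X6.000 Y13.000
G1 X0.000 Y13.000
G1 X0.000 Y0.000
; layer 2
G0 Z2.571
G0 X0.000 Y0.000
G1 X19.000 Y0.000
G1 X19.000 Y3.000
G1 X6.000 Y3.000
G1 X6.000 Y13.000
G1 X0.000 Y13.000
G1 X0.000 Y0.000
; layer 3
G0 Z3.857
G0 X0.000 Y0.000
G1 X19.000 Y0.000
G1 X19.000 Y3.000
G1 X6.000 Y3.000
G1 X6.000 Y13.000
G1 X0.000 Y13.000
G1 X0.000 Y0.000
; layer 4
G0 Z5.143
G0 X0.000 Y0.000
G1 X19.000 Y0.000
G1 X19.000 Y3.000
G1 X6.000 Y3.000
G1 X6.000 Y13.000
G1 X0.000 Y13.000
G1 X0.000 Y0.000
; layer 5
G0 Z6.429
G0 X0.000 Y0.000
G1 X19.000 Y0.000
G1 X19.000 Y3.000
G1 X6.000 Y3.000
G1 X6.000 Y13.000
G1 X0.000 Y13.000
G1 X0.000 Y0.000
; layer 6
G0 Z7.714
G0 X0.000 Y0.000
G1 X19.000 Y0.000
G1 X19.000 Y3.000
G1 X6.000 Y3.000
G1 X6.000 Y13.000
G1 X0.000 Y13.000
G1 X0.000 Y0.000
; layer 7
G0 Z9.000
G0 X0.000 Y0.000
G1 X19.000 Y0.000
G1 X19.000 Y3.000
G1 X6.000 Y3.000
G1 X6.000 Y13.000
G1 X0.000 Y13.000
G1 X0.000 Y0.000
M2 ; end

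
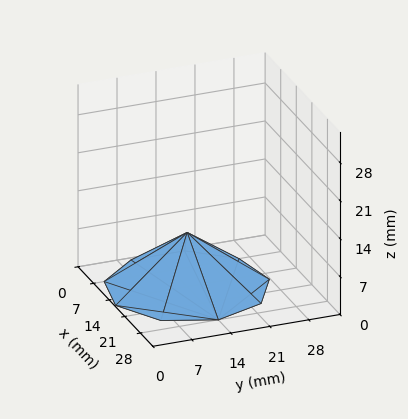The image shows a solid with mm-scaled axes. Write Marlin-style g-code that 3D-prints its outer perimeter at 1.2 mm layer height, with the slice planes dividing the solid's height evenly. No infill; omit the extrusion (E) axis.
Reading the render: the shape is a regular 9-sided pyramid, base circumscribed radius ≈ 14 mm, apex at z ≈ 10 mm (dimensions read to the nearest mm from the axis ticks). For the g-code, the solid's height is divided into equal slices at the stated Δz and each level perimeter traced with G1 moves after a G0 lift.

; perimeter-only toolpath
G21 ; units = mm
G90 ; absolute positioning
G28 ; home
; layer 1
G0 Z1.2
G0 X26.2 Y14.0
G1 X23.4 Y21.9
G1 X16.1 Y26.1
G1 X7.9 Y24.6
G1 X2.5 Y18.2
G1 X2.5 Y9.8
G1 X7.9 Y3.4
G1 X16.1 Y1.9
G1 X23.4 Y6.1
G1 X26.2 Y14.0
; layer 2
G0 Z2.5
G0 X24.5 Y14.0
G1 X22.0 Y20.8
G1 X15.8 Y24.4
G1 X8.8 Y23.1
G1 X4.1 Y17.6
G1 X4.1 Y10.4
G1 X8.8 Y4.9
G1 X15.8 Y3.6
G1 X22.0 Y7.2
G1 X24.5 Y14.0
; layer 3
G0 Z3.8
G0 X22.8 Y14.0
G1 X20.7 Y19.6
G1 X15.5 Y22.6
G1 X9.6 Y21.6
G1 X5.8 Y17.0
G1 X5.8 Y11.0
G1 X9.6 Y6.4
G1 X15.5 Y5.4
G1 X20.7 Y8.4
G1 X22.8 Y14.0
; layer 4
G0 Z5.0
G0 X21.0 Y14.0
G1 X19.4 Y18.5
G1 X15.2 Y20.9
G1 X10.5 Y20.1
G1 X7.4 Y16.4
G1 X7.4 Y11.6
G1 X10.5 Y8.0
G1 X15.2 Y7.1
G1 X19.4 Y9.5
G1 X21.0 Y14.0
; layer 5
G0 Z6.2
G0 X19.2 Y14.0
G1 X18.0 Y17.4
G1 X14.9 Y19.2
G1 X11.4 Y18.5
G1 X9.1 Y15.8
G1 X9.1 Y12.2
G1 X11.4 Y9.5
G1 X14.9 Y8.8
G1 X18.0 Y10.6
G1 X19.2 Y14.0
; layer 6
G0 Z7.5
G0 X17.5 Y14.0
G1 X16.7 Y16.2
G1 X14.6 Y17.4
G1 X12.2 Y17.0
G1 X10.7 Y15.2
G1 X10.7 Y12.8
G1 X12.2 Y11.0
G1 X14.6 Y10.6
G1 X16.7 Y11.8
G1 X17.5 Y14.0
; layer 7
G0 Z8.8
G0 X15.8 Y14.0
G1 X15.3 Y15.1
G1 X14.3 Y15.7
G1 X13.1 Y15.5
G1 X12.3 Y14.6
G1 X12.3 Y13.4
G1 X13.1 Y12.5
G1 X14.3 Y12.3
G1 X15.3 Y12.9
G1 X15.8 Y14.0
M2 ; end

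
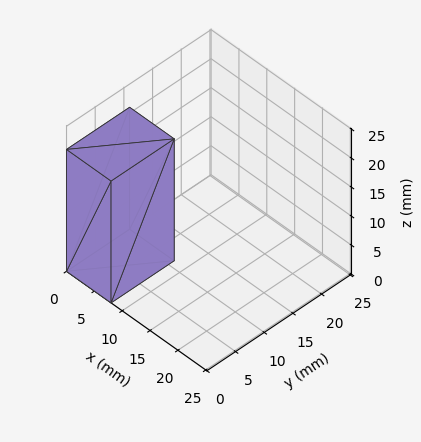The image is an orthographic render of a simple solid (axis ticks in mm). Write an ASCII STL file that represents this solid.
Reading the render: the shape is a rectangular box, roughly 8 × 11 mm footprint and 21 mm tall (dimensions read to the nearest mm from the axis ticks). For the STL, each face is triangulated and given an outward normal.

solid part
  facet normal 0.0000 0.0000 -1.0000
    outer loop
      vertex 8.0 11.0 0.0
      vertex 8.0 0.0 0.0
      vertex 0.0 0.0 0.0
    endloop
  endfacet
  facet normal 0.0000 0.0000 -1.0000
    outer loop
      vertex 0.0 11.0 0.0
      vertex 8.0 11.0 0.0
      vertex 0.0 0.0 0.0
    endloop
  endfacet
  facet normal 0.0000 0.0000 1.0000
    outer loop
      vertex 0.0 0.0 21.0
      vertex 8.0 0.0 21.0
      vertex 8.0 11.0 21.0
    endloop
  endfacet
  facet normal 0.0000 0.0000 1.0000
    outer loop
      vertex 0.0 0.0 21.0
      vertex 8.0 11.0 21.0
      vertex 0.0 11.0 21.0
    endloop
  endfacet
  facet normal 0.0000 -1.0000 0.0000
    outer loop
      vertex 0.0 0.0 0.0
      vertex 8.0 0.0 0.0
      vertex 8.0 0.0 21.0
    endloop
  endfacet
  facet normal 0.0000 -1.0000 0.0000
    outer loop
      vertex 0.0 0.0 0.0
      vertex 8.0 0.0 21.0
      vertex 0.0 0.0 21.0
    endloop
  endfacet
  facet normal 0.0000 1.0000 0.0000
    outer loop
      vertex 8.0 11.0 21.0
      vertex 8.0 11.0 0.0
      vertex 0.0 11.0 0.0
    endloop
  endfacet
  facet normal 0.0000 1.0000 0.0000
    outer loop
      vertex 0.0 11.0 21.0
      vertex 8.0 11.0 21.0
      vertex 0.0 11.0 0.0
    endloop
  endfacet
  facet normal -1.0000 0.0000 0.0000
    outer loop
      vertex 0.0 11.0 21.0
      vertex 0.0 11.0 0.0
      vertex 0.0 0.0 0.0
    endloop
  endfacet
  facet normal -1.0000 0.0000 0.0000
    outer loop
      vertex 0.0 0.0 21.0
      vertex 0.0 11.0 21.0
      vertex 0.0 0.0 0.0
    endloop
  endfacet
  facet normal 1.0000 0.0000 0.0000
    outer loop
      vertex 8.0 0.0 0.0
      vertex 8.0 11.0 0.0
      vertex 8.0 11.0 21.0
    endloop
  endfacet
  facet normal 1.0000 0.0000 0.0000
    outer loop
      vertex 8.0 0.0 0.0
      vertex 8.0 11.0 21.0
      vertex 8.0 0.0 21.0
    endloop
  endfacet
endsolid part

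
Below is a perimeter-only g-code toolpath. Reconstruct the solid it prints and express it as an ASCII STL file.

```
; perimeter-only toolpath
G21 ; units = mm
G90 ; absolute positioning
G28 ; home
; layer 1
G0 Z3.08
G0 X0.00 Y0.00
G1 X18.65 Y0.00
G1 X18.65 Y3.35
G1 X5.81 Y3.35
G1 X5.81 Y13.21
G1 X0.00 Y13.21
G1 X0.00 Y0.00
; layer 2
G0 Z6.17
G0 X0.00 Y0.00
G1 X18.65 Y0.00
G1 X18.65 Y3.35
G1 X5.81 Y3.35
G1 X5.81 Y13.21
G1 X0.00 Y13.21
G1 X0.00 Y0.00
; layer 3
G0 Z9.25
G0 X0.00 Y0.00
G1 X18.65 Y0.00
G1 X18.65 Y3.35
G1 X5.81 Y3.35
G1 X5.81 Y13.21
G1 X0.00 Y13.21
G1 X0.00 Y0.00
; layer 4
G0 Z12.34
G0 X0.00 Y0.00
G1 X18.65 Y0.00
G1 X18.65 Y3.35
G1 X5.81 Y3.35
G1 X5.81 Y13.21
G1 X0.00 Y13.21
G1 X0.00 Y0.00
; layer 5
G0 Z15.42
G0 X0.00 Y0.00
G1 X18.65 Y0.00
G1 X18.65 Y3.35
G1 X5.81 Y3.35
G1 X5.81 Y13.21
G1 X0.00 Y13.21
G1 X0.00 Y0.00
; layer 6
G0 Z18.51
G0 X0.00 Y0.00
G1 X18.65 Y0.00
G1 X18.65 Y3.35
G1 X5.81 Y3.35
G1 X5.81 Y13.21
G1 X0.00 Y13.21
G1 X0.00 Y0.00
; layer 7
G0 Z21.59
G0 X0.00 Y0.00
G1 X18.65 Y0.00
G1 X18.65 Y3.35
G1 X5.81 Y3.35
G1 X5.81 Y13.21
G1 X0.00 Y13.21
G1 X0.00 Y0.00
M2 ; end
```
solid part
  facet normal 0.0000 0.0000 -1.0000
    outer loop
      vertex 18.65 3.35 0.00
      vertex 18.65 0.00 0.00
      vertex 0.00 0.00 0.00
    endloop
  endfacet
  facet normal 0.0000 0.0000 -1.0000
    outer loop
      vertex 5.81 3.35 0.00
      vertex 18.65 3.35 0.00
      vertex 0.00 0.00 0.00
    endloop
  endfacet
  facet normal 0.0000 0.0000 -1.0000
    outer loop
      vertex 5.81 13.21 0.00
      vertex 5.81 3.35 0.00
      vertex 0.00 0.00 0.00
    endloop
  endfacet
  facet normal 0.0000 0.0000 -1.0000
    outer loop
      vertex 0.00 13.21 0.00
      vertex 5.81 13.21 0.00
      vertex 0.00 0.00 0.00
    endloop
  endfacet
  facet normal 0.0000 0.0000 1.0000
    outer loop
      vertex 0.00 0.00 21.59
      vertex 18.65 0.00 21.59
      vertex 18.65 3.35 21.59
    endloop
  endfacet
  facet normal 0.0000 0.0000 1.0000
    outer loop
      vertex 0.00 0.00 21.59
      vertex 18.65 3.35 21.59
      vertex 5.81 3.35 21.59
    endloop
  endfacet
  facet normal 0.0000 0.0000 1.0000
    outer loop
      vertex 0.00 0.00 21.59
      vertex 5.81 3.35 21.59
      vertex 5.81 13.21 21.59
    endloop
  endfacet
  facet normal 0.0000 0.0000 1.0000
    outer loop
      vertex 0.00 0.00 21.59
      vertex 5.81 13.21 21.59
      vertex 0.00 13.21 21.59
    endloop
  endfacet
  facet normal 0.0000 -1.0000 0.0000
    outer loop
      vertex 0.00 0.00 0.00
      vertex 18.65 0.00 0.00
      vertex 18.65 0.00 21.59
    endloop
  endfacet
  facet normal 0.0000 -1.0000 0.0000
    outer loop
      vertex 0.00 0.00 0.00
      vertex 18.65 0.00 21.59
      vertex 0.00 0.00 21.59
    endloop
  endfacet
  facet normal 1.0000 0.0000 0.0000
    outer loop
      vertex 18.65 0.00 0.00
      vertex 18.65 3.35 0.00
      vertex 18.65 3.35 21.59
    endloop
  endfacet
  facet normal 1.0000 0.0000 0.0000
    outer loop
      vertex 18.65 0.00 0.00
      vertex 18.65 3.35 21.59
      vertex 18.65 0.00 21.59
    endloop
  endfacet
  facet normal 0.0000 1.0000 0.0000
    outer loop
      vertex 18.65 3.35 0.00
      vertex 5.81 3.35 0.00
      vertex 5.81 3.35 21.59
    endloop
  endfacet
  facet normal 0.0000 1.0000 0.0000
    outer loop
      vertex 18.65 3.35 0.00
      vertex 5.81 3.35 21.59
      vertex 18.65 3.35 21.59
    endloop
  endfacet
  facet normal 1.0000 0.0000 0.0000
    outer loop
      vertex 5.81 3.35 0.00
      vertex 5.81 13.21 0.00
      vertex 5.81 13.21 21.59
    endloop
  endfacet
  facet normal 1.0000 0.0000 0.0000
    outer loop
      vertex 5.81 3.35 0.00
      vertex 5.81 13.21 21.59
      vertex 5.81 3.35 21.59
    endloop
  endfacet
  facet normal 0.0000 1.0000 0.0000
    outer loop
      vertex 5.81 13.21 0.00
      vertex 0.00 13.21 0.00
      vertex 0.00 13.21 21.59
    endloop
  endfacet
  facet normal 0.0000 1.0000 0.0000
    outer loop
      vertex 5.81 13.21 0.00
      vertex 0.00 13.21 21.59
      vertex 5.81 13.21 21.59
    endloop
  endfacet
  facet normal -1.0000 0.0000 0.0000
    outer loop
      vertex 0.00 13.21 0.00
      vertex 0.00 0.00 0.00
      vertex 0.00 0.00 21.59
    endloop
  endfacet
  facet normal -1.0000 0.0000 0.0000
    outer loop
      vertex 0.00 13.21 0.00
      vertex 0.00 0.00 21.59
      vertex 0.00 13.21 21.59
    endloop
  endfacet
endsolid part

The G0 Z moves step by Δz≈3.08 mm. Every layer's G1 loop is the same polygon, so the solid is a straight extrusion of it from z=0 to z≈21.6. Closing with flat bottom and top caps and triangulating gives 20 facets — an L-shaped prism: outer 18.6 × 13.2 mm, arm thicknesses ≈ 3.35 mm (horizontal) and 5.81 mm (vertical), extruded 21.6 mm in z.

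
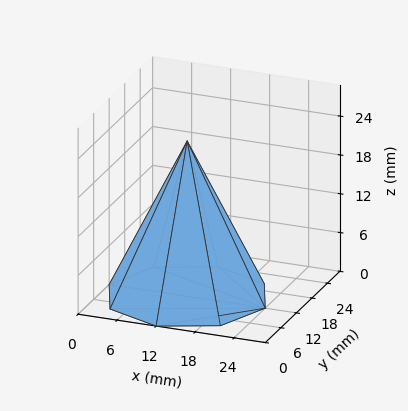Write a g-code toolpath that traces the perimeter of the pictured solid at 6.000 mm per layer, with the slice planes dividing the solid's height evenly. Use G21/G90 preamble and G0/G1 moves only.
Reading the render: the shape is a regular 8-sided pyramid, base circumscribed radius ≈ 12 mm, apex at z ≈ 24 mm (dimensions read to the nearest mm from the axis ticks). For the g-code, the solid's height is divided into equal slices at the stated Δz and each level perimeter traced with G1 moves after a G0 lift.

; perimeter-only toolpath
G21 ; units = mm
G90 ; absolute positioning
G28 ; home
; layer 1
G0 Z6.000
G0 X21.000 Y12.000
G1 X18.364 Y18.364
G1 X12.000 Y21.000
G1 X5.636 Y18.364
G1 X3.000 Y12.000
G1 X5.636 Y5.636
G1 X12.000 Y3.000
G1 X18.364 Y5.636
G1 X21.000 Y12.000
; layer 2
G0 Z12.000
G0 X18.000 Y12.000
G1 X16.242 Y16.242
G1 X12.000 Y18.000
G1 X7.758 Y16.242
G1 X6.000 Y12.000
G1 X7.758 Y7.758
G1 X12.000 Y6.000
G1 X16.242 Y7.758
G1 X18.000 Y12.000
; layer 3
G0 Z18.000
G0 X15.000 Y12.000
G1 X14.121 Y14.121
G1 X12.000 Y15.000
G1 X9.879 Y14.121
G1 X9.000 Y12.000
G1 X9.879 Y9.879
G1 X12.000 Y9.000
G1 X14.121 Y9.879
G1 X15.000 Y12.000
M2 ; end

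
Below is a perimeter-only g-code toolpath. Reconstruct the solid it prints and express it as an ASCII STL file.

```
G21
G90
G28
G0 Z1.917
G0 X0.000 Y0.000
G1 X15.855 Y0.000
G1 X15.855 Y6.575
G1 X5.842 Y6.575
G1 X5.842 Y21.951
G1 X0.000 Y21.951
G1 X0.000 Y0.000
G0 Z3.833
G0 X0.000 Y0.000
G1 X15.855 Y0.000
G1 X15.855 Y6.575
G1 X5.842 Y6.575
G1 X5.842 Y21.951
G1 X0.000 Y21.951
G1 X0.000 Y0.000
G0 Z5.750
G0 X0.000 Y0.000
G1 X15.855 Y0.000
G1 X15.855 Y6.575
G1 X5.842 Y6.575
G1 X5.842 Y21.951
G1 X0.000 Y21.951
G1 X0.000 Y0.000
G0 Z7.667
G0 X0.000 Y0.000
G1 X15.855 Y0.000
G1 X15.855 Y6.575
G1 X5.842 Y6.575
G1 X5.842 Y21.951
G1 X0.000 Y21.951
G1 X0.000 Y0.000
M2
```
solid part
  facet normal 0.0000 0.0000 -1.0000
    outer loop
      vertex 15.855 6.575 0.000
      vertex 15.855 0.000 0.000
      vertex 0.000 0.000 0.000
    endloop
  endfacet
  facet normal 0.0000 0.0000 -1.0000
    outer loop
      vertex 5.842 6.575 0.000
      vertex 15.855 6.575 0.000
      vertex 0.000 0.000 0.000
    endloop
  endfacet
  facet normal 0.0000 0.0000 -1.0000
    outer loop
      vertex 5.842 21.951 0.000
      vertex 5.842 6.575 0.000
      vertex 0.000 0.000 0.000
    endloop
  endfacet
  facet normal 0.0000 0.0000 -1.0000
    outer loop
      vertex 0.000 21.951 0.000
      vertex 5.842 21.951 0.000
      vertex 0.000 0.000 0.000
    endloop
  endfacet
  facet normal 0.0000 0.0000 1.0000
    outer loop
      vertex 0.000 0.000 7.667
      vertex 15.855 0.000 7.667
      vertex 15.855 6.575 7.667
    endloop
  endfacet
  facet normal 0.0000 0.0000 1.0000
    outer loop
      vertex 0.000 0.000 7.667
      vertex 15.855 6.575 7.667
      vertex 5.842 6.575 7.667
    endloop
  endfacet
  facet normal 0.0000 0.0000 1.0000
    outer loop
      vertex 0.000 0.000 7.667
      vertex 5.842 6.575 7.667
      vertex 5.842 21.951 7.667
    endloop
  endfacet
  facet normal 0.0000 0.0000 1.0000
    outer loop
      vertex 0.000 0.000 7.667
      vertex 5.842 21.951 7.667
      vertex 0.000 21.951 7.667
    endloop
  endfacet
  facet normal 0.0000 -1.0000 0.0000
    outer loop
      vertex 0.000 0.000 0.000
      vertex 15.855 0.000 0.000
      vertex 15.855 0.000 7.667
    endloop
  endfacet
  facet normal 0.0000 -1.0000 0.0000
    outer loop
      vertex 0.000 0.000 0.000
      vertex 15.855 0.000 7.667
      vertex 0.000 0.000 7.667
    endloop
  endfacet
  facet normal 1.0000 0.0000 0.0000
    outer loop
      vertex 15.855 0.000 0.000
      vertex 15.855 6.575 0.000
      vertex 15.855 6.575 7.667
    endloop
  endfacet
  facet normal 1.0000 0.0000 0.0000
    outer loop
      vertex 15.855 0.000 0.000
      vertex 15.855 6.575 7.667
      vertex 15.855 0.000 7.667
    endloop
  endfacet
  facet normal 0.0000 1.0000 0.0000
    outer loop
      vertex 15.855 6.575 0.000
      vertex 5.842 6.575 0.000
      vertex 5.842 6.575 7.667
    endloop
  endfacet
  facet normal 0.0000 1.0000 0.0000
    outer loop
      vertex 15.855 6.575 0.000
      vertex 5.842 6.575 7.667
      vertex 15.855 6.575 7.667
    endloop
  endfacet
  facet normal 1.0000 0.0000 0.0000
    outer loop
      vertex 5.842 6.575 0.000
      vertex 5.842 21.951 0.000
      vertex 5.842 21.951 7.667
    endloop
  endfacet
  facet normal 1.0000 0.0000 0.0000
    outer loop
      vertex 5.842 6.575 0.000
      vertex 5.842 21.951 7.667
      vertex 5.842 6.575 7.667
    endloop
  endfacet
  facet normal 0.0000 1.0000 0.0000
    outer loop
      vertex 5.842 21.951 0.000
      vertex 0.000 21.951 0.000
      vertex 0.000 21.951 7.667
    endloop
  endfacet
  facet normal 0.0000 1.0000 0.0000
    outer loop
      vertex 5.842 21.951 0.000
      vertex 0.000 21.951 7.667
      vertex 5.842 21.951 7.667
    endloop
  endfacet
  facet normal -1.0000 0.0000 0.0000
    outer loop
      vertex 0.000 21.951 0.000
      vertex 0.000 0.000 0.000
      vertex 0.000 0.000 7.667
    endloop
  endfacet
  facet normal -1.0000 0.0000 0.0000
    outer loop
      vertex 0.000 21.951 0.000
      vertex 0.000 0.000 7.667
      vertex 0.000 21.951 7.667
    endloop
  endfacet
endsolid part

The G0 Z moves step by Δz≈1.917 mm. Every layer's G1 loop is the same polygon, so the solid is a straight extrusion of it from z=0 to z≈7.67. Closing with flat bottom and top caps and triangulating gives 20 facets — an L-shaped prism: outer 15.9 × 22 mm, arm thicknesses ≈ 6.58 mm (horizontal) and 5.84 mm (vertical), extruded 7.67 mm in z.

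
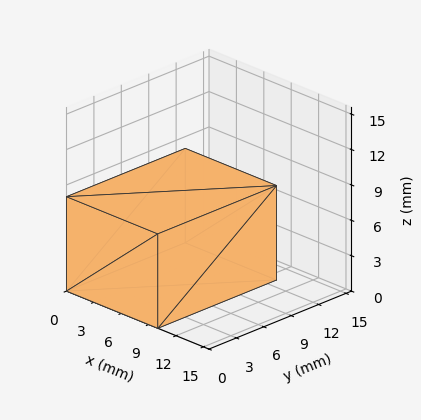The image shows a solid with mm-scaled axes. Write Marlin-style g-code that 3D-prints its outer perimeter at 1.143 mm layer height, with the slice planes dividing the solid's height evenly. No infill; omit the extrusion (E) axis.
Reading the render: the shape is a rectangular box, roughly 10 × 13 mm footprint and 8 mm tall (dimensions read to the nearest mm from the axis ticks). For the g-code, the solid's height is divided into equal slices at the stated Δz and each level perimeter traced with G1 moves after a G0 lift.

; perimeter-only toolpath
G21 ; units = mm
G90 ; absolute positioning
G28 ; home
; layer 1
G0 Z1.143
G0 X0.000 Y0.000
G1 X10.000 Y0.000
G1 X10.000 Y13.000
G1 X0.000 Y13.000
G1 X0.000 Y0.000
; layer 2
G0 Z2.286
G0 X0.000 Y0.000
G1 X10.000 Y0.000
G1 X10.000 Y13.000
G1 X0.000 Y13.000
G1 X0.000 Y0.000
; layer 3
G0 Z3.429
G0 X0.000 Y0.000
G1 X10.000 Y0.000
G1 X10.000 Y13.000
G1 X0.000 Y13.000
G1 X0.000 Y0.000
; layer 4
G0 Z4.571
G0 X0.000 Y0.000
G1 X10.000 Y0.000
G1 X10.000 Y13.000
G1 X0.000 Y13.000
G1 X0.000 Y0.000
; layer 5
G0 Z5.714
G0 X0.000 Y0.000
G1 X10.000 Y0.000
G1 X10.000 Y13.000
G1 X0.000 Y13.000
G1 X0.000 Y0.000
; layer 6
G0 Z6.857
G0 X0.000 Y0.000
G1 X10.000 Y0.000
G1 X10.000 Y13.000
G1 X0.000 Y13.000
G1 X0.000 Y0.000
; layer 7
G0 Z8.000
G0 X0.000 Y0.000
G1 X10.000 Y0.000
G1 X10.000 Y13.000
G1 X0.000 Y13.000
G1 X0.000 Y0.000
M2 ; end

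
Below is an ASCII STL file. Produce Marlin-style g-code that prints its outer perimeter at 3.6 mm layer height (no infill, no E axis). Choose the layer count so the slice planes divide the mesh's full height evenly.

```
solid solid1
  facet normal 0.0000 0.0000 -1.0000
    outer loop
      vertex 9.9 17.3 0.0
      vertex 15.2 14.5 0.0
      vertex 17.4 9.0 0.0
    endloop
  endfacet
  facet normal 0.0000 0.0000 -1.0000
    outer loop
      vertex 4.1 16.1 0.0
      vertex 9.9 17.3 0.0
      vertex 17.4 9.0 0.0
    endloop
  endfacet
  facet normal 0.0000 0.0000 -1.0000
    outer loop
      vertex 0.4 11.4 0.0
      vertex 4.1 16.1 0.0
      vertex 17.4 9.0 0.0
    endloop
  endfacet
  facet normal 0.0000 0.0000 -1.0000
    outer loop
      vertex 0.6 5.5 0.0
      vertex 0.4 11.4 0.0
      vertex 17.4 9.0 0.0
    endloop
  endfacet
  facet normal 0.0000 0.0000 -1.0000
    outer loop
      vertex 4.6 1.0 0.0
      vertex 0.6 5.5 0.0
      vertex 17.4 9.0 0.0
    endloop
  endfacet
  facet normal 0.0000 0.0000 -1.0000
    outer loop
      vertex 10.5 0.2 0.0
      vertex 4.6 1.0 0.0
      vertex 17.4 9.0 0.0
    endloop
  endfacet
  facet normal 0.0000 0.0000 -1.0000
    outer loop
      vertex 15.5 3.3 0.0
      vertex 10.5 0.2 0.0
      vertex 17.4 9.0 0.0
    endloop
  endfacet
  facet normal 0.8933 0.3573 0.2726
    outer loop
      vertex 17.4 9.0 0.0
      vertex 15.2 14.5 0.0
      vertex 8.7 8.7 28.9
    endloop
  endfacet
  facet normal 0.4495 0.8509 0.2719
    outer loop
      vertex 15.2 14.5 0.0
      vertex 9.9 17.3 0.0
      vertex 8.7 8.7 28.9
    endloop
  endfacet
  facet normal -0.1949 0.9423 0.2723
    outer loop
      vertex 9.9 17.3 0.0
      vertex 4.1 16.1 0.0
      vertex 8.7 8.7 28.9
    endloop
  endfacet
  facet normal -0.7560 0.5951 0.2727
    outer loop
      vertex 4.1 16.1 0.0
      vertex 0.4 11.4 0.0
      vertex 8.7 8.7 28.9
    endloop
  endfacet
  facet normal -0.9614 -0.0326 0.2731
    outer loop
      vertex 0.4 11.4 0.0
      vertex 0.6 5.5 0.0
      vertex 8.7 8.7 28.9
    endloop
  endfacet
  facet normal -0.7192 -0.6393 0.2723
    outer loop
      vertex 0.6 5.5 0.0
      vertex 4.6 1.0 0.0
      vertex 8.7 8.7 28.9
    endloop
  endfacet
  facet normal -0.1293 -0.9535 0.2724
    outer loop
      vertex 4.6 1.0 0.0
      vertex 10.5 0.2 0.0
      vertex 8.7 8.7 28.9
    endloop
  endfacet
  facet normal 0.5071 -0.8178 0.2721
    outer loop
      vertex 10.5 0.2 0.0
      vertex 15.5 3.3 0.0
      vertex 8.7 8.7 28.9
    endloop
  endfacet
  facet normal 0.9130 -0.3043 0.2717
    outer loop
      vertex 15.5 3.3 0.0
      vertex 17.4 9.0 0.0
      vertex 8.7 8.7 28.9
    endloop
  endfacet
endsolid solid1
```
; perimeter-only toolpath
G21 ; units = mm
G90 ; absolute positioning
G28 ; home
; layer 1
G0 Z3.6
G0 X16.3 Y9.0
G1 X14.4 Y13.8
G1 X9.8 Y16.2
G1 X4.7 Y15.2
G1 X1.4 Y11.1
G1 X1.6 Y5.9
G1 X5.1 Y2.0
G1 X10.3 Y1.3
G1 X14.7 Y4.0
G1 X16.3 Y9.0
; layer 2
G0 Z7.2
G0 X15.2 Y8.9
G1 X13.6 Y13.1
G1 X9.6 Y15.2
G1 X5.2 Y14.2
G1 X2.5 Y10.7
G1 X2.6 Y6.3
G1 X5.6 Y2.9
G1 X10.1 Y2.3
G1 X13.8 Y4.6
G1 X15.2 Y8.9
; layer 3
G0 Z10.8
G0 X14.1 Y8.9
G1 X12.8 Y12.3
G1 X9.4 Y14.1
G1 X5.8 Y13.3
G1 X3.5 Y10.4
G1 X3.6 Y6.7
G1 X6.1 Y3.9
G1 X9.8 Y3.4
G1 X12.9 Y5.3
G1 X14.1 Y8.9
; layer 4
G0 Z14.4
G0 X13.0 Y8.8
G1 X11.9 Y11.6
G1 X9.3 Y13.0
G1 X6.4 Y12.4
G1 X4.5 Y10.1
G1 X4.6 Y7.1
G1 X6.6 Y4.8
G1 X9.6 Y4.4
G1 X12.1 Y6.0
G1 X13.0 Y8.8
; layer 5
G0 Z18.1
G0 X12.0 Y8.8
G1 X11.1 Y10.9
G1 X9.2 Y11.9
G1 X7.0 Y11.5
G1 X5.6 Y9.7
G1 X5.7 Y7.5
G1 X7.2 Y5.8
G1 X9.4 Y5.5
G1 X11.2 Y6.7
G1 X12.0 Y8.8
; layer 6
G0 Z21.7
G0 X10.9 Y8.8
G1 X10.3 Y10.2
G1 X9.0 Y10.9
G1 X7.5 Y10.6
G1 X6.6 Y9.4
G1 X6.7 Y7.9
G1 X7.7 Y6.8
G1 X9.2 Y6.6
G1 X10.4 Y7.3
G1 X10.9 Y8.8
; layer 7
G0 Z25.3
G0 X9.8 Y8.7
G1 X9.5 Y9.4
G1 X8.8 Y9.8
G1 X8.1 Y9.6
G1 X7.7 Y9.0
G1 X7.7 Y8.3
G1 X8.2 Y7.7
G1 X8.9 Y7.6
G1 X9.5 Y8.0
G1 X9.8 Y8.7
M2 ; end

The solid is a regular 9-sided pyramid, base circumscribed radius ≈ 8.7 mm, apex at z ≈ 28.9 mm. Slicing at Δz = 3.6 mm — 8 equal slices spanning the solid's height, so layer i sits at z = i·h/8 — gives 7 non-empty perimeters. Each is a 9-segment closed polygon; G0 lifts to the layer z and rapids to the start vertex, then G1 traces the edges. The cross-section shrinks linearly with z (the slice at the apex is degenerate and omitted).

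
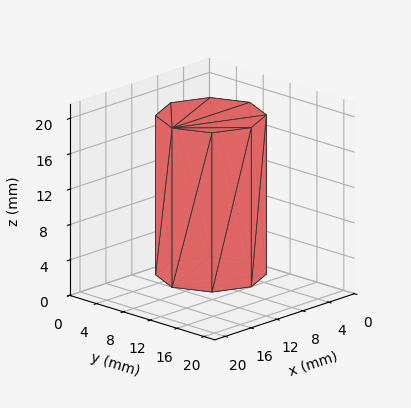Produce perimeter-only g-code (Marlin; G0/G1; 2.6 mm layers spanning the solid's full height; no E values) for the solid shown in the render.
Reading the render: the shape is a regular 8-sided prism (a cylinder approximated with 8 flat sides), circumscribed radius ≈ 6 mm, height ≈ 18 mm (dimensions read to the nearest mm from the axis ticks). For the g-code, the solid's height is divided into equal slices at the stated Δz and each level perimeter traced with G1 moves after a G0 lift.

; perimeter-only toolpath
G21 ; units = mm
G90 ; absolute positioning
G28 ; home
; layer 1
G0 Z2.6
G0 X12.0 Y6.0
G1 X10.2 Y10.2
G1 X6.0 Y12.0
G1 X1.8 Y10.2
G1 X0.0 Y6.0
G1 X1.8 Y1.8
G1 X6.0 Y0.0
G1 X10.2 Y1.8
G1 X12.0 Y6.0
; layer 2
G0 Z5.1
G0 X12.0 Y6.0
G1 X10.2 Y10.2
G1 X6.0 Y12.0
G1 X1.8 Y10.2
G1 X0.0 Y6.0
G1 X1.8 Y1.8
G1 X6.0 Y0.0
G1 X10.2 Y1.8
G1 X12.0 Y6.0
; layer 3
G0 Z7.7
G0 X12.0 Y6.0
G1 X10.2 Y10.2
G1 X6.0 Y12.0
G1 X1.8 Y10.2
G1 X0.0 Y6.0
G1 X1.8 Y1.8
G1 X6.0 Y0.0
G1 X10.2 Y1.8
G1 X12.0 Y6.0
; layer 4
G0 Z10.3
G0 X12.0 Y6.0
G1 X10.2 Y10.2
G1 X6.0 Y12.0
G1 X1.8 Y10.2
G1 X0.0 Y6.0
G1 X1.8 Y1.8
G1 X6.0 Y0.0
G1 X10.2 Y1.8
G1 X12.0 Y6.0
; layer 5
G0 Z12.9
G0 X12.0 Y6.0
G1 X10.2 Y10.2
G1 X6.0 Y12.0
G1 X1.8 Y10.2
G1 X0.0 Y6.0
G1 X1.8 Y1.8
G1 X6.0 Y0.0
G1 X10.2 Y1.8
G1 X12.0 Y6.0
; layer 6
G0 Z15.4
G0 X12.0 Y6.0
G1 X10.2 Y10.2
G1 X6.0 Y12.0
G1 X1.8 Y10.2
G1 X0.0 Y6.0
G1 X1.8 Y1.8
G1 X6.0 Y0.0
G1 X10.2 Y1.8
G1 X12.0 Y6.0
; layer 7
G0 Z18.0
G0 X12.0 Y6.0
G1 X10.2 Y10.2
G1 X6.0 Y12.0
G1 X1.8 Y10.2
G1 X0.0 Y6.0
G1 X1.8 Y1.8
G1 X6.0 Y0.0
G1 X10.2 Y1.8
G1 X12.0 Y6.0
M2 ; end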